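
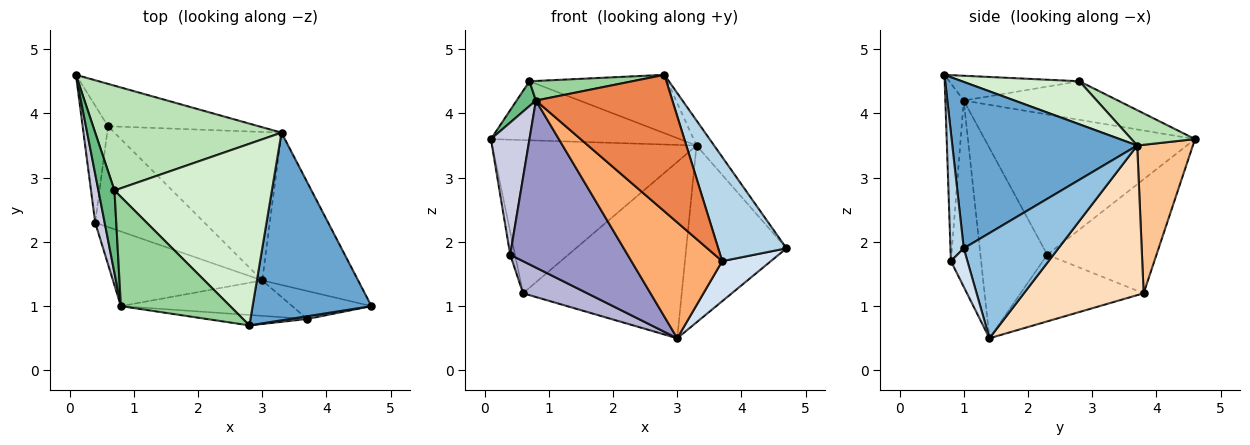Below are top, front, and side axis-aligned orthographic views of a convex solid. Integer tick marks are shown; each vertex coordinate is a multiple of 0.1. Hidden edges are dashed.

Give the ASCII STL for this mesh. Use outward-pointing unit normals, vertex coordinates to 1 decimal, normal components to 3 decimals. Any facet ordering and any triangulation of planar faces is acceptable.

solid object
 facet normal 0.811 0.077 0.580
  outer loop
   vertex 3.3 3.7 3.5
   vertex 2.8 0.7 4.6
   vertex 4.7 1.0 1.9
  endloop
 endfacet
 facet normal 0.582 0.616 -0.531
  outer loop
   vertex 3.3 3.7 3.5
   vertex 4.7 1.0 1.9
   vertex 3.0 1.4 0.5
  endloop
 endfacet
 facet normal 0.191 -0.981 0.025
  outer loop
   vertex 3.7 0.8 1.7
   vertex 4.7 1.0 1.9
   vertex 2.8 0.7 4.6
  endloop
 endfacet
 facet normal 0.268 -0.790 -0.551
  outer loop
   vertex 3.7 0.8 1.7
   vertex 3.0 1.4 0.5
   vertex 4.7 1.0 1.9
  endloop
 endfacet
 facet normal -0.133 -0.988 -0.075
  outer loop
   vertex 3.7 0.8 1.7
   vertex 2.8 0.7 4.6
   vertex 0.8 1.0 4.2
  endloop
 endfacet
 facet normal -0.303 -0.911 -0.279
  outer loop
   vertex 3.7 0.8 1.7
   vertex 0.8 1.0 4.2
   vertex 3.0 1.4 0.5
  endloop
 endfacet
 facet normal 0.254 0.932 -0.258
  outer loop
   vertex 0.6 3.8 1.2
   vertex 0.1 4.6 3.6
   vertex 3.3 3.7 3.5
  endloop
 endfacet
 facet normal 0.500 0.663 -0.558
  outer loop
   vertex 0.6 3.8 1.2
   vertex 3.3 3.7 3.5
   vertex 3.0 1.4 0.5
  endloop
 endfacet
 facet normal -0.917 -0.115 0.382
  outer loop
   vertex 0.7 2.8 4.5
   vertex 0.1 4.6 3.6
   vertex 0.8 1.0 4.2
  endloop
 endfacet
 facet normal -0.218 -0.172 0.961
  outer loop
   vertex 0.7 2.8 4.5
   vertex 0.8 1.0 4.2
   vertex 2.8 0.7 4.6
  endloop
 endfacet
 facet normal 0.163 0.484 0.860
  outer loop
   vertex 0.7 2.8 4.5
   vertex 3.3 3.7 3.5
   vertex 0.1 4.6 3.6
  endloop
 endfacet
 facet normal 0.252 0.296 0.921
  outer loop
   vertex 0.7 2.8 4.5
   vertex 2.8 0.7 4.6
   vertex 3.3 3.7 3.5
  endloop
 endfacet
 facet normal -0.461 -0.810 -0.362
  outer loop
   vertex 0.4 2.3 1.8
   vertex 3.0 1.4 0.5
   vertex 0.8 1.0 4.2
  endloop
 endfacet
 facet normal -0.503 -0.262 -0.824
  outer loop
   vertex 0.4 2.3 1.8
   vertex 0.6 3.8 1.2
   vertex 3.0 1.4 0.5
  endloop
 endfacet
 facet normal -0.981 -0.180 0.066
  outer loop
   vertex 0.4 2.3 1.8
   vertex 0.8 1.0 4.2
   vertex 0.1 4.6 3.6
  endloop
 endfacet
 facet normal -0.975 0.043 -0.217
  outer loop
   vertex 0.4 2.3 1.8
   vertex 0.1 4.6 3.6
   vertex 0.6 3.8 1.2
  endloop
 endfacet
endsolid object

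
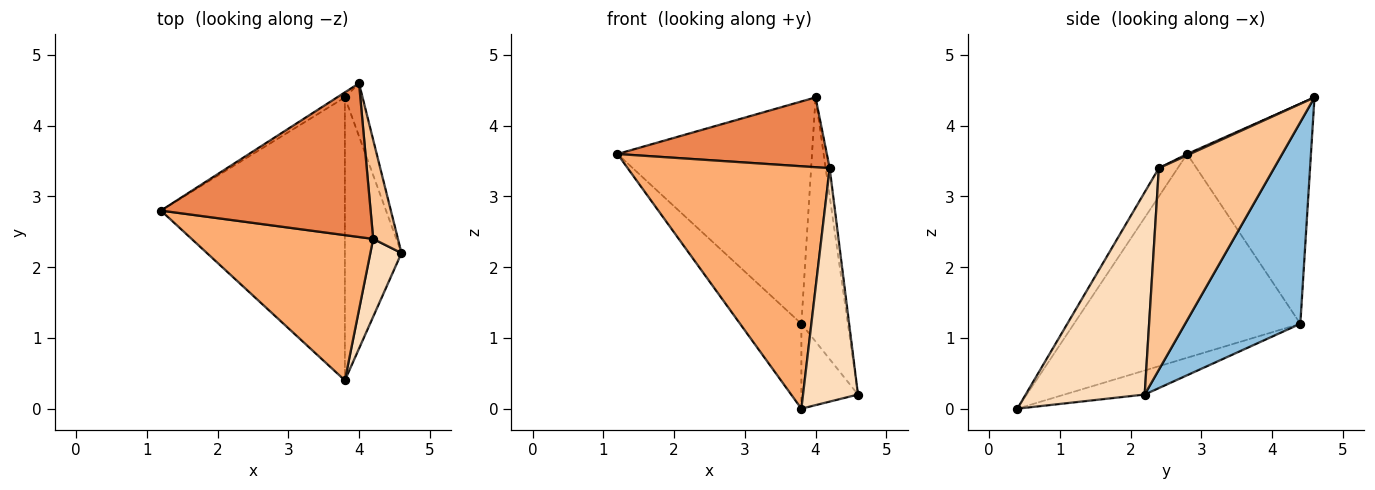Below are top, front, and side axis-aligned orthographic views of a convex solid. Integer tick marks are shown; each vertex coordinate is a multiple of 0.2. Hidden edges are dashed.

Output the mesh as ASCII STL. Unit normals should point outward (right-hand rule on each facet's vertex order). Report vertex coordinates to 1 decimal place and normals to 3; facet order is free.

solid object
 facet normal -0.537 0.844 -0.019
  outer loop
   vertex 3.8 4.4 1.2
   vertex 1.2 2.8 3.6
   vertex 4.0 4.6 4.4
  endloop
 endfacet
 facet normal 0.924 0.373 -0.081
  outer loop
   vertex 3.8 4.4 1.2
   vertex 4.0 4.6 4.4
   vertex 4.6 2.2 0.2
  endloop
 endfacet
 facet normal -0.728 0.197 -0.657
  outer loop
   vertex 3.8 4.4 1.2
   vertex 3.8 0.4 0.0
   vertex 1.2 2.8 3.6
  endloop
 endfacet
 facet normal -0.377 0.266 -0.887
  outer loop
   vertex 3.8 4.4 1.2
   vertex 4.6 2.2 0.2
   vertex 3.8 0.4 0.0
  endloop
 endfacet
 facet normal 0.006 -0.413 0.911
  outer loop
   vertex 4.2 2.4 3.4
   vertex 4.0 4.6 4.4
   vertex 1.2 2.8 3.6
  endloop
 endfacet
 facet normal -0.080 -0.855 0.512
  outer loop
   vertex 4.2 2.4 3.4
   vertex 1.2 2.8 3.6
   vertex 3.8 0.4 0.0
  endloop
 endfacet
 facet normal 0.992 0.035 0.122
  outer loop
   vertex 4.2 2.4 3.4
   vertex 4.6 2.2 0.2
   vertex 4.0 4.6 4.4
  endloop
 endfacet
 facet normal 0.899 -0.415 0.138
  outer loop
   vertex 4.2 2.4 3.4
   vertex 3.8 0.4 0.0
   vertex 4.6 2.2 0.2
  endloop
 endfacet
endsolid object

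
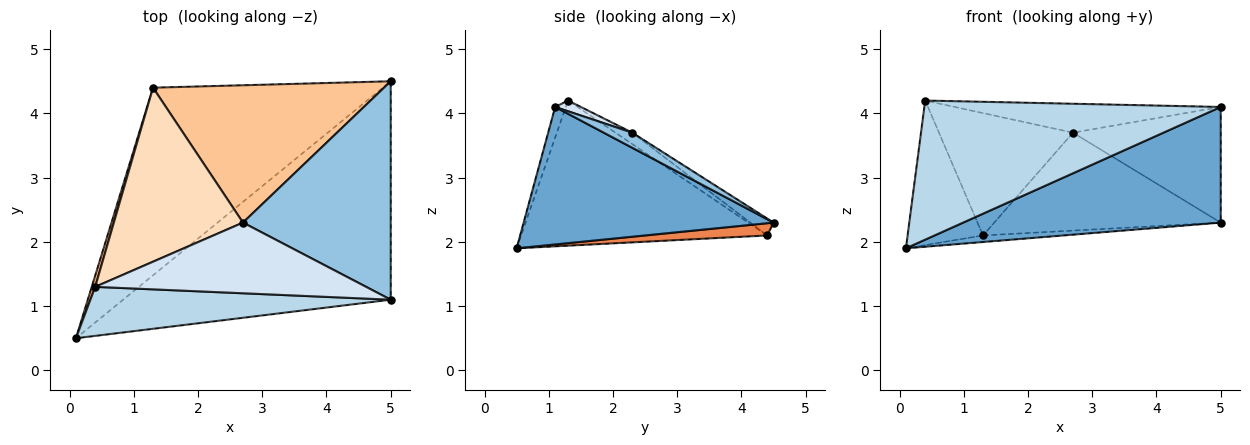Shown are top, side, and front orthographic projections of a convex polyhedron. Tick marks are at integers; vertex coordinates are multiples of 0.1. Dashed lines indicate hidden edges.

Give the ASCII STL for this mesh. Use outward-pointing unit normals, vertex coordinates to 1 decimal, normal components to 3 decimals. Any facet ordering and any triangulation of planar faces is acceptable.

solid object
 facet normal 0.413 -0.426 -0.805
  outer loop
   vertex 5.0 1.1 4.1
   vertex 0.1 0.5 1.9
   vertex 5.0 4.5 2.3
  endloop
 endfacet
 facet normal 0.090 0.466 0.880
  outer loop
   vertex 5.0 1.1 4.1
   vertex 5.0 4.5 2.3
   vertex 2.7 2.3 3.7
  endloop
 endfacet
 facet normal -0.034 -0.943 0.332
  outer loop
   vertex 5.0 1.1 4.1
   vertex 0.4 1.3 4.2
   vertex 0.1 0.5 1.9
  endloop
 endfacet
 facet normal 0.037 0.378 0.925
  outer loop
   vertex 5.0 1.1 4.1
   vertex 2.7 2.3 3.7
   vertex 0.4 1.3 4.2
  endloop
 endfacet
 facet normal 0.053 0.035 -0.998
  outer loop
   vertex 1.3 4.4 2.1
   vertex 5.0 4.5 2.3
   vertex 0.1 0.5 1.9
  endloop
 endfacet
 facet normal -0.956 0.293 0.023
  outer loop
   vertex 1.3 4.4 2.1
   vertex 0.1 0.5 1.9
   vertex 0.4 1.3 4.2
  endloop
 endfacet
 facet normal -0.060 0.580 0.813
  outer loop
   vertex 1.3 4.4 2.1
   vertex 2.7 2.3 3.7
   vertex 5.0 4.5 2.3
  endloop
 endfacet
 facet normal -0.072 0.574 0.816
  outer loop
   vertex 1.3 4.4 2.1
   vertex 0.4 1.3 4.2
   vertex 2.7 2.3 3.7
  endloop
 endfacet
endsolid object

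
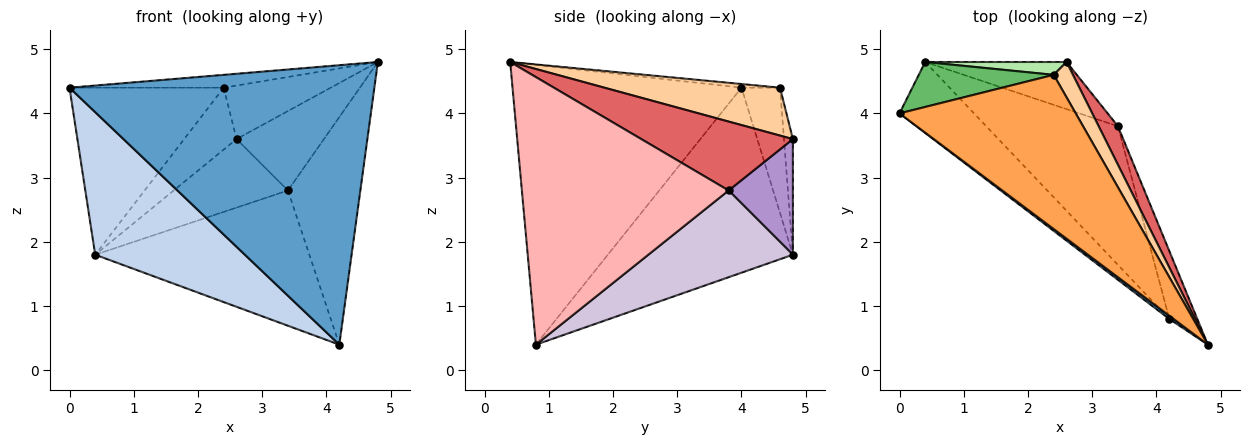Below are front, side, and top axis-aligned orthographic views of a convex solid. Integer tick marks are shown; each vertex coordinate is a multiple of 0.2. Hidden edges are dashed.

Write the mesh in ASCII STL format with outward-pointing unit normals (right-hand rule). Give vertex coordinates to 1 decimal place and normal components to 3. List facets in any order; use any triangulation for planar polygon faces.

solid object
 facet normal -0.600 -0.800 0.009
  outer loop
   vertex 4.2 0.8 0.4
   vertex 4.8 0.4 4.8
   vertex 0.0 4.0 4.4
  endloop
 endfacet
 facet normal -0.742 -0.600 -0.299
  outer loop
   vertex 0.4 4.8 1.8
   vertex 4.2 0.8 0.4
   vertex 0.0 4.0 4.4
  endloop
 endfacet
 facet normal -0.021 0.083 0.996
  outer loop
   vertex 2.4 4.6 4.4
   vertex 0.0 4.0 4.4
   vertex 4.8 0.4 4.8
  endloop
 endfacet
 facet normal 0.807 0.492 0.325
  outer loop
   vertex 2.4 4.6 4.4
   vertex 4.8 0.4 4.8
   vertex 2.6 4.8 3.6
  endloop
 endfacet
 facet normal -0.235 0.939 0.253
  outer loop
   vertex 2.4 4.6 4.4
   vertex 0.4 4.8 1.8
   vertex 0.0 4.0 4.4
  endloop
 endfacet
 facet normal -0.164 0.966 0.200
  outer loop
   vertex 2.4 4.6 4.4
   vertex 2.6 4.8 3.6
   vertex 0.4 4.8 1.8
  endloop
 endfacet
 facet normal 0.842 0.485 0.235
  outer loop
   vertex 3.4 3.8 2.8
   vertex 2.6 4.8 3.6
   vertex 4.8 0.4 4.8
  endloop
 endfacet
 facet normal 0.939 0.329 -0.098
  outer loop
   vertex 3.4 3.8 2.8
   vertex 4.8 0.4 4.8
   vertex 4.2 0.8 0.4
  endloop
 endfacet
 facet normal 0.421 0.748 -0.514
  outer loop
   vertex 3.4 3.8 2.8
   vertex 0.4 4.8 1.8
   vertex 2.6 4.8 3.6
  endloop
 endfacet
 facet normal 0.426 0.632 -0.647
  outer loop
   vertex 3.4 3.8 2.8
   vertex 4.2 0.8 0.4
   vertex 0.4 4.8 1.8
  endloop
 endfacet
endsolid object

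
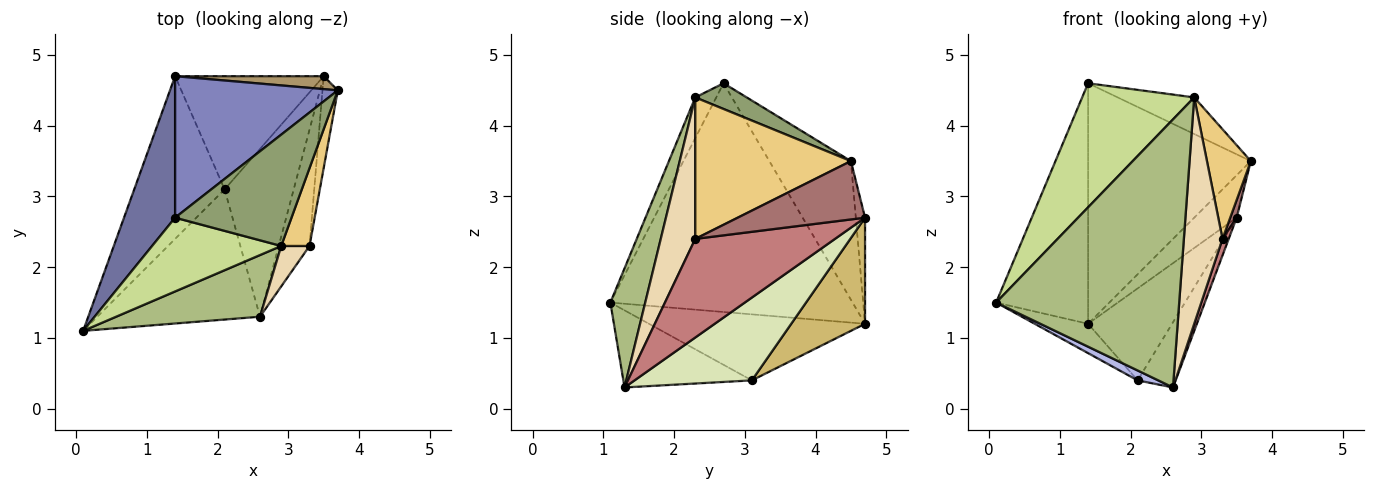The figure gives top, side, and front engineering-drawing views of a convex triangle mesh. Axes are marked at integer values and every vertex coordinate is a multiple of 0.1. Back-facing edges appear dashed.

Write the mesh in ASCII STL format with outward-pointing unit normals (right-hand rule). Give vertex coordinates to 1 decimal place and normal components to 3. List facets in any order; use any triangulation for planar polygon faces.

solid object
 facet normal -0.915 0.347 0.204
  outer loop
   vertex 1.4 2.7 4.6
   vertex 1.4 4.7 1.2
   vertex 0.1 1.1 1.5
  endloop
 endfacet
 facet normal -0.397 0.791 0.465
  outer loop
   vertex 1.4 2.7 4.6
   vertex 3.7 4.5 3.5
   vertex 1.4 4.7 1.2
  endloop
 endfacet
 facet normal -0.584 0.144 -0.799
  outer loop
   vertex 2.1 3.1 0.4
   vertex 0.1 1.1 1.5
   vertex 1.4 4.7 1.2
  endloop
 endfacet
 facet normal -0.427 -0.069 -0.902
  outer loop
   vertex 2.1 3.1 0.4
   vertex 2.6 1.3 0.3
   vertex 0.1 1.1 1.5
  endloop
 endfacet
 facet normal 0.205 0.306 0.930
  outer loop
   vertex 2.9 2.3 4.4
   vertex 3.7 4.5 3.5
   vertex 1.4 2.7 4.6
  endloop
 endfacet
 facet normal 0.182 -0.958 0.220
  outer loop
   vertex 2.9 2.3 4.4
   vertex 0.1 1.1 1.5
   vertex 2.6 1.3 0.3
  endloop
 endfacet
 facet normal -0.159 -0.849 0.505
  outer loop
   vertex 2.9 2.3 4.4
   vertex 1.4 2.7 4.6
   vertex 0.1 1.1 1.5
  endloop
 endfacet
 facet normal 0.745 0.242 -0.622
  outer loop
   vertex 3.5 4.7 2.7
   vertex 2.6 1.3 0.3
   vertex 2.1 3.1 0.4
  endloop
 endfacet
 facet normal -0.204 0.937 0.285
  outer loop
   vertex 3.5 4.7 2.7
   vertex 1.4 4.7 1.2
   vertex 3.7 4.5 3.5
  endloop
 endfacet
 facet normal 0.485 0.552 -0.679
  outer loop
   vertex 3.5 4.7 2.7
   vertex 2.1 3.1 0.4
   vertex 1.4 4.7 1.2
  endloop
 endfacet
 facet normal 0.945 -0.266 0.189
  outer loop
   vertex 3.3 2.3 2.4
   vertex 3.7 4.5 3.5
   vertex 2.9 2.3 4.4
  endloop
 endfacet
 facet normal 0.660 -0.739 0.132
  outer loop
   vertex 3.3 2.3 2.4
   vertex 2.9 2.3 4.4
   vertex 2.6 1.3 0.3
  endloop
 endfacet
 facet normal 0.966 -0.049 -0.254
  outer loop
   vertex 3.3 2.3 2.4
   vertex 3.5 4.7 2.7
   vertex 3.7 4.5 3.5
  endloop
 endfacet
 facet normal 0.954 -0.042 -0.298
  outer loop
   vertex 3.3 2.3 2.4
   vertex 2.6 1.3 0.3
   vertex 3.5 4.7 2.7
  endloop
 endfacet
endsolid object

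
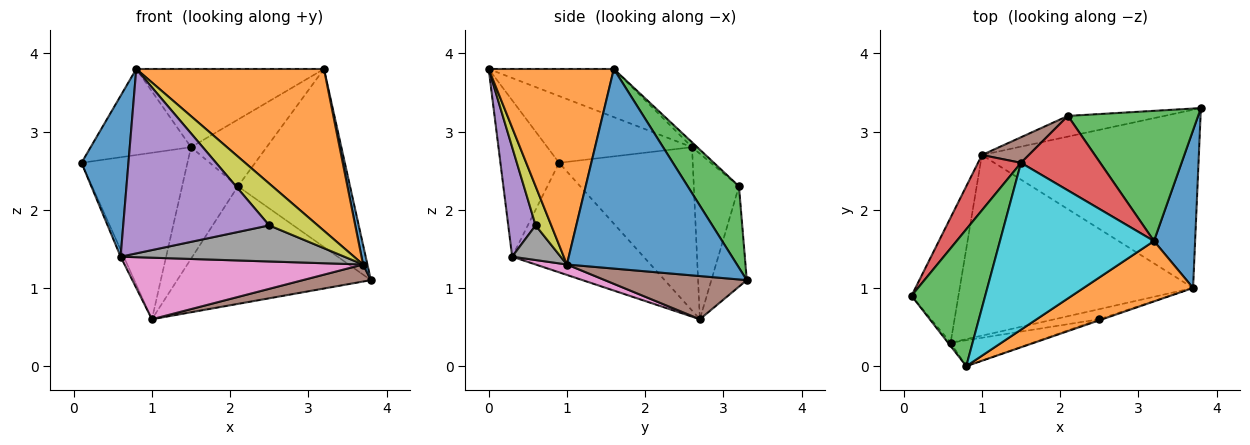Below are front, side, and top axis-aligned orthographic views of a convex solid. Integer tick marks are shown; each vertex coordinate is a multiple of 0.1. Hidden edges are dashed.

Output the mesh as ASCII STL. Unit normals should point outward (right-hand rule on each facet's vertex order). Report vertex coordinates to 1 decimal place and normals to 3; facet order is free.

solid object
 facet normal -0.781 -0.625 -0.013
  outer loop
   vertex 0.6 0.3 1.4
   vertex 0.8 0.0 3.8
   vertex 0.1 0.9 2.6
  endloop
 endfacet
 facet normal -0.919 0.022 -0.394
  outer loop
   vertex 0.6 0.3 1.4
   vertex 0.1 0.9 2.6
   vertex 1.0 2.7 0.6
  endloop
 endfacet
 facet normal -0.609 0.422 0.672
  outer loop
   vertex 1.5 2.6 2.8
   vertex 0.1 0.9 2.6
   vertex 0.8 0.0 3.8
  endloop
 endfacet
 facet normal -0.768 0.608 0.202
  outer loop
   vertex 1.5 2.6 2.8
   vertex 1.0 2.7 0.6
   vertex 0.1 0.9 2.6
  endloop
 endfacet
 facet normal 0.183 -0.974 -0.137
  outer loop
   vertex 2.5 0.6 1.8
   vertex 0.8 0.0 3.8
   vertex 0.6 0.3 1.4
  endloop
 endfacet
 facet normal 0.194 -0.093 -0.976
  outer loop
   vertex 3.7 1.0 1.3
   vertex 1.0 2.7 0.6
   vertex 3.8 3.3 1.1
  endloop
 endfacet
 facet normal 0.042 -0.322 -0.946
  outer loop
   vertex 3.7 1.0 1.3
   vertex 0.6 0.3 1.4
   vertex 1.0 2.7 0.6
  endloop
 endfacet
 facet normal 0.204 -0.943 -0.264
  outer loop
   vertex 3.7 1.0 1.3
   vertex 2.5 0.6 1.8
   vertex 0.6 0.3 1.4
  endloop
 endfacet
 facet normal 0.307 -0.951 -0.025
  outer loop
   vertex 3.7 1.0 1.3
   vertex 0.8 0.0 3.8
   vertex 2.5 0.6 1.8
  endloop
 endfacet
 facet normal -0.272 0.408 0.871
  outer loop
   vertex 3.2 1.6 3.8
   vertex 1.5 2.6 2.8
   vertex 0.8 0.0 3.8
  endloop
 endfacet
 facet normal 0.979 -0.025 0.202
  outer loop
   vertex 3.2 1.6 3.8
   vertex 3.7 1.0 1.3
   vertex 3.8 3.3 1.1
  endloop
 endfacet
 facet normal 0.530 -0.795 0.297
  outer loop
   vertex 3.2 1.6 3.8
   vertex 0.8 0.0 3.8
   vertex 3.7 1.0 1.3
  endloop
 endfacet
 facet normal 0.346 0.757 0.554
  outer loop
   vertex 2.1 3.2 2.3
   vertex 3.2 1.6 3.8
   vertex 3.8 3.3 1.1
  endloop
 endfacet
 facet normal -0.046 0.666 0.744
  outer loop
   vertex 2.1 3.2 2.3
   vertex 1.5 2.6 2.8
   vertex 3.2 1.6 3.8
  endloop
 endfacet
 facet normal -0.177 0.969 -0.170
  outer loop
   vertex 2.1 3.2 2.3
   vertex 3.8 3.3 1.1
   vertex 1.0 2.7 0.6
  endloop
 endfacet
 facet normal -0.619 0.765 0.176
  outer loop
   vertex 2.1 3.2 2.3
   vertex 1.0 2.7 0.6
   vertex 1.5 2.6 2.8
  endloop
 endfacet
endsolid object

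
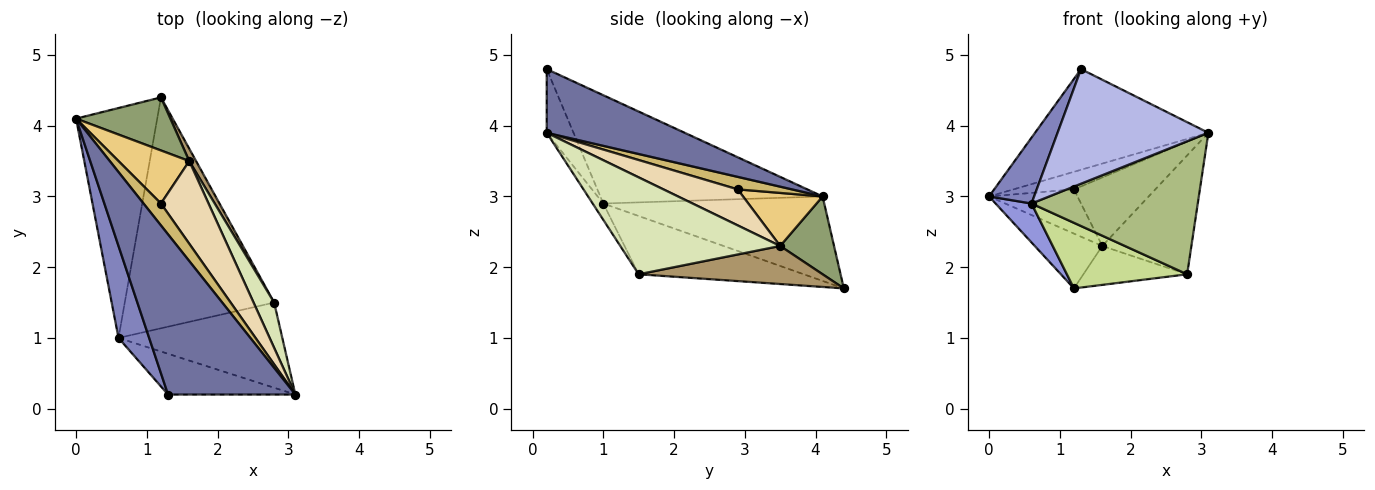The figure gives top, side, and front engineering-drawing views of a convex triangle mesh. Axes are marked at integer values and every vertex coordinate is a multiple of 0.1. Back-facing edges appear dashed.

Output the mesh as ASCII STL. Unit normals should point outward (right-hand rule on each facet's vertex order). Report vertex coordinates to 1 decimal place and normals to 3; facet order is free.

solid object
 facet normal 0.390 0.490 0.780
  outer loop
   vertex 1.3 0.2 4.8
   vertex 3.1 0.2 3.9
   vertex 0.0 4.1 3.0
  endloop
 endfacet
 facet normal -0.944 -0.191 0.267
  outer loop
   vertex 0.6 1.0 2.9
   vertex 1.3 0.2 4.8
   vertex 0.0 4.1 3.0
  endloop
 endfacet
 facet normal -0.716 -0.116 -0.688
  outer loop
   vertex 0.6 1.0 2.9
   vertex 0.0 4.1 3.0
   vertex 1.2 4.4 1.7
  endloop
 endfacet
 facet normal -0.165 -0.929 -0.330
  outer loop
   vertex 0.6 1.0 2.9
   vertex 3.1 0.2 3.9
   vertex 1.3 0.2 4.8
  endloop
 endfacet
 facet normal 0.498 0.623 0.603
  outer loop
   vertex 1.6 3.5 2.3
   vertex 1.2 4.4 1.7
   vertex 0.0 4.1 3.0
  endloop
 endfacet
 facet normal -0.054 -0.841 -0.539
  outer loop
   vertex 2.8 1.5 1.9
   vertex 3.1 0.2 3.9
   vertex 0.6 1.0 2.9
  endloop
 endfacet
 facet normal -0.351 -0.256 -0.901
  outer loop
   vertex 2.8 1.5 1.9
   vertex 0.6 1.0 2.9
   vertex 1.2 4.4 1.7
  endloop
 endfacet
 facet normal 0.859 0.479 0.182
  outer loop
   vertex 2.8 1.5 1.9
   vertex 1.6 3.5 2.3
   vertex 3.1 0.2 3.9
  endloop
 endfacet
 facet normal 0.861 0.485 0.154
  outer loop
   vertex 2.8 1.5 1.9
   vertex 1.2 4.4 1.7
   vertex 1.6 3.5 2.3
  endloop
 endfacet
 facet normal 0.489 0.546 0.680
  outer loop
   vertex 1.2 2.9 3.1
   vertex 0.0 4.1 3.0
   vertex 3.1 0.2 3.9
  endloop
 endfacet
 facet normal 0.499 0.555 0.666
  outer loop
   vertex 1.2 2.9 3.1
   vertex 1.6 3.5 2.3
   vertex 0.0 4.1 3.0
  endloop
 endfacet
 facet normal 0.503 0.551 0.665
  outer loop
   vertex 1.2 2.9 3.1
   vertex 3.1 0.2 3.9
   vertex 1.6 3.5 2.3
  endloop
 endfacet
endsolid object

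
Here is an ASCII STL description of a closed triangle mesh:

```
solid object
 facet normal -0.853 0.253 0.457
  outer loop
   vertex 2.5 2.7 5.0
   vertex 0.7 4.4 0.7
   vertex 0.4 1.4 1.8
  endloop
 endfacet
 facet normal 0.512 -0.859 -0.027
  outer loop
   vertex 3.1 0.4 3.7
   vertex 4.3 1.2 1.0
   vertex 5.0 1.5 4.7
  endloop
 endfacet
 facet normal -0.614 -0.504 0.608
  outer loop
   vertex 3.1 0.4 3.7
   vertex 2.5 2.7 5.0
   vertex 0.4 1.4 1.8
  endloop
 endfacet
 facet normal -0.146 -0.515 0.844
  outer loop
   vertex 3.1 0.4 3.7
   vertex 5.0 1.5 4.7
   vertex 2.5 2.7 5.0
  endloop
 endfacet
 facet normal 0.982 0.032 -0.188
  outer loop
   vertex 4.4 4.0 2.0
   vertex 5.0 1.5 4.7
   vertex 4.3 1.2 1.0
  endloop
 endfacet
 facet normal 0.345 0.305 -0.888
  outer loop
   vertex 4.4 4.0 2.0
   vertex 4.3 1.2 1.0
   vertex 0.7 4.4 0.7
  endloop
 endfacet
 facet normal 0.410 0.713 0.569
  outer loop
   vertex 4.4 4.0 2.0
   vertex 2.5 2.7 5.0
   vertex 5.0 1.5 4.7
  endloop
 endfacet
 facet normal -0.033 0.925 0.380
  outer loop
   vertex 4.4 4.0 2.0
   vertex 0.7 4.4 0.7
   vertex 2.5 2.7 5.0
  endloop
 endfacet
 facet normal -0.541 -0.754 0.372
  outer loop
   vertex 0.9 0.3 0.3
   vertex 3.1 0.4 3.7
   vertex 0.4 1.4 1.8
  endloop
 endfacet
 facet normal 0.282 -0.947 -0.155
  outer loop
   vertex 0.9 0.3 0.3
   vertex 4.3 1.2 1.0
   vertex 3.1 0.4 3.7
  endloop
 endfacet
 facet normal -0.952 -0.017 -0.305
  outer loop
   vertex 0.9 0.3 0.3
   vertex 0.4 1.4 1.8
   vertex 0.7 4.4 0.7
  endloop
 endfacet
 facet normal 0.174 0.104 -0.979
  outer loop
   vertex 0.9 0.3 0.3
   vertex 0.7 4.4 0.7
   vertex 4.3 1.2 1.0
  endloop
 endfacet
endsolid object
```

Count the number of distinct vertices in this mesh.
8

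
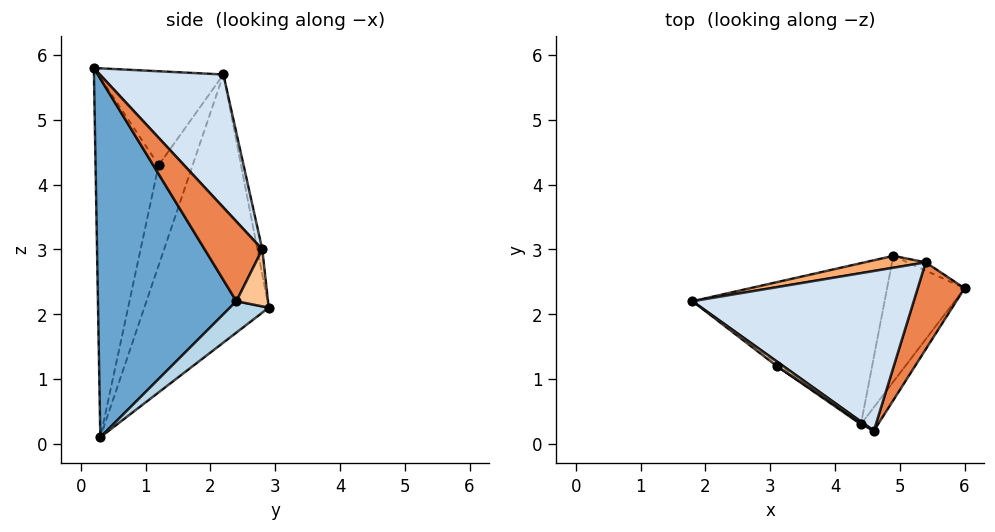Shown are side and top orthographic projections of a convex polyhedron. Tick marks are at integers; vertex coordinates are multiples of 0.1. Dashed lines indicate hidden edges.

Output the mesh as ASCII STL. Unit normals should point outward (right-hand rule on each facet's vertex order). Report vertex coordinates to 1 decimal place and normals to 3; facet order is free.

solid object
 facet normal 0.813 -0.581 -0.039
  outer loop
   vertex 4.4 0.3 0.1
   vertex 6.0 2.4 2.2
   vertex 4.6 0.2 5.8
  endloop
 endfacet
 facet normal -0.696 0.517 -0.498
  outer loop
   vertex 4.9 2.9 2.1
   vertex 4.4 0.3 0.1
   vertex 1.8 2.2 5.7
  endloop
 endfacet
 facet normal 0.316 0.539 -0.780
  outer loop
   vertex 4.9 2.9 2.1
   vertex 6.0 2.4 2.2
   vertex 4.4 0.3 0.1
  endloop
 endfacet
 facet normal 0.409 0.607 0.681
  outer loop
   vertex 5.4 2.8 3.0
   vertex 1.8 2.2 5.7
   vertex 4.6 0.2 5.8
  endloop
 endfacet
 facet normal 0.830 0.270 0.488
  outer loop
   vertex 5.4 2.8 3.0
   vertex 4.6 0.2 5.8
   vertex 6.0 2.4 2.2
  endloop
 endfacet
 facet normal -0.058 0.988 0.142
  outer loop
   vertex 5.4 2.8 3.0
   vertex 4.9 2.9 2.1
   vertex 1.8 2.2 5.7
  endloop
 endfacet
 facet normal 0.420 0.898 -0.134
  outer loop
   vertex 5.4 2.8 3.0
   vertex 6.0 2.4 2.2
   vertex 4.9 2.9 2.1
  endloop
 endfacet
 facet normal -0.582 -0.812 0.040
  outer loop
   vertex 3.1 1.2 4.3
   vertex 4.6 0.2 5.8
   vertex 1.8 2.2 5.7
  endloop
 endfacet
 facet normal -0.628 -0.778 -0.028
  outer loop
   vertex 3.1 1.2 4.3
   vertex 1.8 2.2 5.7
   vertex 4.4 0.3 0.1
  endloop
 endfacet
 facet normal -0.558 -0.830 0.005
  outer loop
   vertex 3.1 1.2 4.3
   vertex 4.4 0.3 0.1
   vertex 4.6 0.2 5.8
  endloop
 endfacet
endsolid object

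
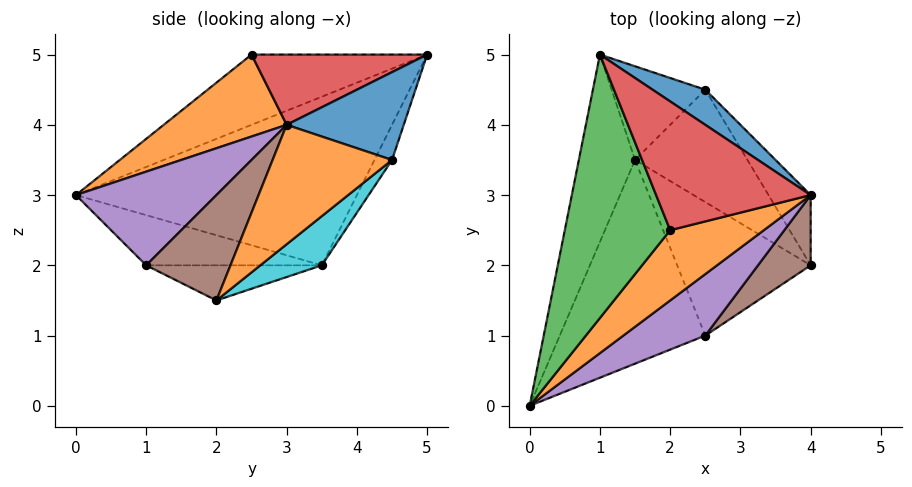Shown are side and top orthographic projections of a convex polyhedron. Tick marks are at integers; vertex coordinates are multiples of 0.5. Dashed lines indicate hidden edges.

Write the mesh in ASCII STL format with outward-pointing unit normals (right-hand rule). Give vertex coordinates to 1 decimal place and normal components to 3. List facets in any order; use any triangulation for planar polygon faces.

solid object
 facet normal -0.905 0.302 -0.302
  outer loop
   vertex 1.5 3.5 2.0
   vertex 0.0 0.0 3.0
   vertex 1.0 5.0 5.0
  endloop
 endfacet
 facet normal 0.437 -0.749 0.499
  outer loop
   vertex 2.0 2.5 5.0
   vertex 0.0 0.0 3.0
   vertex 4.0 3.0 4.0
  endloop
 endfacet
 facet normal -0.542 -0.217 0.812
  outer loop
   vertex 2.0 2.5 5.0
   vertex 1.0 5.0 5.0
   vertex 0.0 0.0 3.0
  endloop
 endfacet
 facet normal 0.408 0.163 0.898
  outer loop
   vertex 2.0 2.5 5.0
   vertex 4.0 3.0 4.0
   vertex 1.0 5.0 5.0
  endloop
 endfacet
 facet normal 0.476 -0.774 0.417
  outer loop
   vertex 2.5 1.0 2.0
   vertex 4.0 3.0 4.0
   vertex 0.0 0.0 3.0
  endloop
 endfacet
 facet normal 0.596 -0.745 0.298
  outer loop
   vertex 2.5 1.0 2.0
   vertex 4.0 2.0 1.5
   vertex 4.0 3.0 4.0
  endloop
 endfacet
 facet normal -0.323 -0.129 -0.937
  outer loop
   vertex 2.5 1.0 2.0
   vertex 0.0 0.0 3.0
   vertex 1.5 3.5 2.0
  endloop
 endfacet
 facet normal -0.253 -0.101 -0.962
  outer loop
   vertex 2.5 1.0 2.0
   vertex 1.5 3.5 2.0
   vertex 4.0 2.0 1.5
  endloop
 endfacet
 facet normal -0.174 0.869 -0.463
  outer loop
   vertex 2.5 4.5 3.5
   vertex 1.5 3.5 2.0
   vertex 1.0 5.0 5.0
  endloop
 endfacet
 facet normal 0.287 0.698 -0.656
  outer loop
   vertex 2.5 4.5 3.5
   vertex 4.0 2.0 1.5
   vertex 1.5 3.5 2.0
  endloop
 endfacet
 facet normal 0.598 0.717 0.359
  outer loop
   vertex 2.5 4.5 3.5
   vertex 1.0 5.0 5.0
   vertex 4.0 3.0 4.0
  endloop
 endfacet
 facet normal 0.725 0.640 -0.256
  outer loop
   vertex 2.5 4.5 3.5
   vertex 4.0 3.0 4.0
   vertex 4.0 2.0 1.5
  endloop
 endfacet
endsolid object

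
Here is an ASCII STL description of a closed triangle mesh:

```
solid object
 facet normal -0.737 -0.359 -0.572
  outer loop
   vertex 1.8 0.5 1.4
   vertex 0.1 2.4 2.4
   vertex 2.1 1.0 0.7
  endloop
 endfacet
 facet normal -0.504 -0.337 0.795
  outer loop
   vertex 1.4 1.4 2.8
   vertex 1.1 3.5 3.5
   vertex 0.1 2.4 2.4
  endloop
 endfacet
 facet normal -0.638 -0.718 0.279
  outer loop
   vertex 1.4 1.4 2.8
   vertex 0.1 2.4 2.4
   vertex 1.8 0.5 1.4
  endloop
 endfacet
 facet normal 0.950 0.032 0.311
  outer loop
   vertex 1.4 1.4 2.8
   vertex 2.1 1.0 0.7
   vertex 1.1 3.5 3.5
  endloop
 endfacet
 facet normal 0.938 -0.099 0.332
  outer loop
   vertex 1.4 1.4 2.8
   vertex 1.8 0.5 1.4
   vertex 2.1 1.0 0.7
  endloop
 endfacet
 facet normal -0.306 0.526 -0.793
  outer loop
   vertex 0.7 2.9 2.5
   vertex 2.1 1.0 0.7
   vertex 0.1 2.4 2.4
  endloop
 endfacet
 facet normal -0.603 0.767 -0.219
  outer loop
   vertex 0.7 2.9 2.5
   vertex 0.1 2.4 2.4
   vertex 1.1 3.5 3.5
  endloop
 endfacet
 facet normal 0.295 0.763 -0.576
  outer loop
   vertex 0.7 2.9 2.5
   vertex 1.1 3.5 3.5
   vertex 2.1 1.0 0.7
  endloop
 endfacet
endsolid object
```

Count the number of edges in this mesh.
12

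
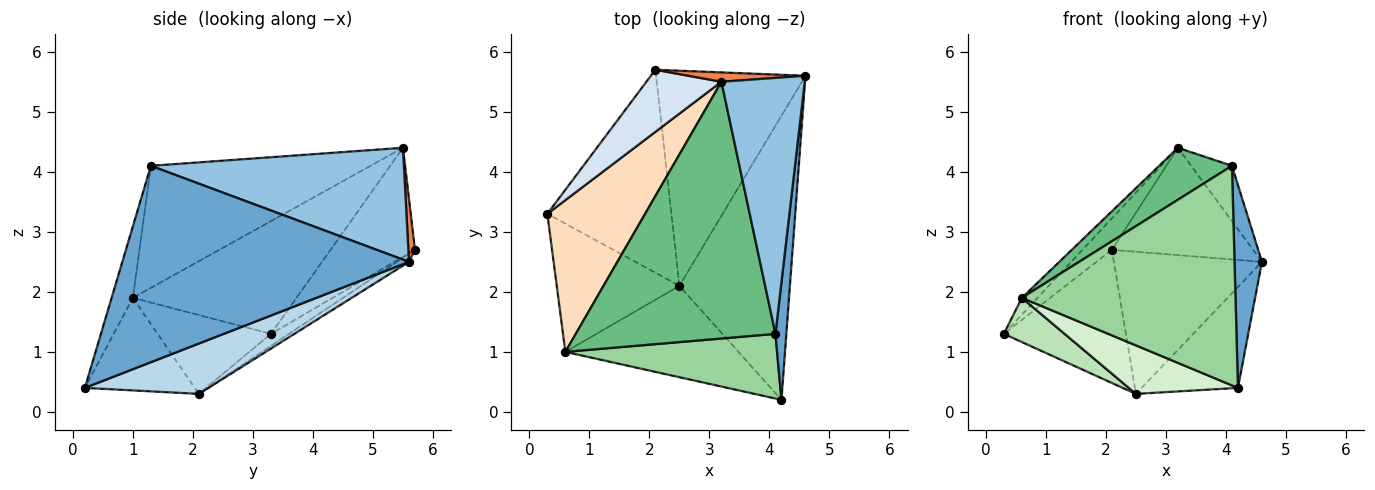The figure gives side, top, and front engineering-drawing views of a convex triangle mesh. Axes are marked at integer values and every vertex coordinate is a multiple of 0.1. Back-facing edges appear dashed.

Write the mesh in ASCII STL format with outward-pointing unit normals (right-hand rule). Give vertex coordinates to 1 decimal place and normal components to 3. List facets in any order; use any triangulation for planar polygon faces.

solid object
 facet normal 0.994 -0.095 0.055
  outer loop
   vertex 4.1 1.3 4.1
   vertex 4.2 0.2 0.4
   vertex 4.6 5.6 2.5
  endloop
 endfacet
 facet normal 0.795 0.128 0.593
  outer loop
   vertex 4.1 1.3 4.1
   vertex 4.6 5.6 2.5
   vertex 3.2 5.5 4.4
  endloop
 endfacet
 facet normal 0.395 0.307 -0.866
  outer loop
   vertex 2.5 2.1 0.3
   vertex 4.6 5.6 2.5
   vertex 4.2 0.2 0.4
  endloop
 endfacet
 facet normal -0.792 0.276 0.545
  outer loop
   vertex 2.1 5.7 2.7
   vertex 0.3 3.3 1.3
   vertex 3.2 5.5 4.4
  endloop
 endfacet
 facet normal 0.047 0.995 0.087
  outer loop
   vertex 2.1 5.7 2.7
   vertex 3.2 5.5 4.4
   vertex 4.6 5.6 2.5
  endloop
 endfacet
 facet normal -0.081 0.547 -0.833
  outer loop
   vertex 2.1 5.7 2.7
   vertex 2.5 2.1 0.3
   vertex 0.3 3.3 1.3
  endloop
 endfacet
 facet normal -0.045 0.551 -0.834
  outer loop
   vertex 2.1 5.7 2.7
   vertex 4.6 5.6 2.5
   vertex 2.5 2.1 0.3
  endloop
 endfacet
 facet normal -0.753 0.072 0.654
  outer loop
   vertex 0.6 1.0 1.9
   vertex 3.2 5.5 4.4
   vertex 0.3 3.3 1.3
  endloop
 endfacet
 facet normal -0.514 -0.170 0.841
  outer loop
   vertex 0.6 1.0 1.9
   vertex 4.1 1.3 4.1
   vertex 3.2 5.5 4.4
  endloop
 endfacet
 facet normal -0.095 -0.955 0.281
  outer loop
   vertex 0.6 1.0 1.9
   vertex 4.2 0.2 0.4
   vertex 4.1 1.3 4.1
  endloop
 endfacet
 facet normal -0.519 -0.279 -0.808
  outer loop
   vertex 0.6 1.0 1.9
   vertex 0.3 3.3 1.3
   vertex 2.5 2.1 0.3
  endloop
 endfacet
 facet normal -0.427 -0.424 -0.799
  outer loop
   vertex 0.6 1.0 1.9
   vertex 2.5 2.1 0.3
   vertex 4.2 0.2 0.4
  endloop
 endfacet
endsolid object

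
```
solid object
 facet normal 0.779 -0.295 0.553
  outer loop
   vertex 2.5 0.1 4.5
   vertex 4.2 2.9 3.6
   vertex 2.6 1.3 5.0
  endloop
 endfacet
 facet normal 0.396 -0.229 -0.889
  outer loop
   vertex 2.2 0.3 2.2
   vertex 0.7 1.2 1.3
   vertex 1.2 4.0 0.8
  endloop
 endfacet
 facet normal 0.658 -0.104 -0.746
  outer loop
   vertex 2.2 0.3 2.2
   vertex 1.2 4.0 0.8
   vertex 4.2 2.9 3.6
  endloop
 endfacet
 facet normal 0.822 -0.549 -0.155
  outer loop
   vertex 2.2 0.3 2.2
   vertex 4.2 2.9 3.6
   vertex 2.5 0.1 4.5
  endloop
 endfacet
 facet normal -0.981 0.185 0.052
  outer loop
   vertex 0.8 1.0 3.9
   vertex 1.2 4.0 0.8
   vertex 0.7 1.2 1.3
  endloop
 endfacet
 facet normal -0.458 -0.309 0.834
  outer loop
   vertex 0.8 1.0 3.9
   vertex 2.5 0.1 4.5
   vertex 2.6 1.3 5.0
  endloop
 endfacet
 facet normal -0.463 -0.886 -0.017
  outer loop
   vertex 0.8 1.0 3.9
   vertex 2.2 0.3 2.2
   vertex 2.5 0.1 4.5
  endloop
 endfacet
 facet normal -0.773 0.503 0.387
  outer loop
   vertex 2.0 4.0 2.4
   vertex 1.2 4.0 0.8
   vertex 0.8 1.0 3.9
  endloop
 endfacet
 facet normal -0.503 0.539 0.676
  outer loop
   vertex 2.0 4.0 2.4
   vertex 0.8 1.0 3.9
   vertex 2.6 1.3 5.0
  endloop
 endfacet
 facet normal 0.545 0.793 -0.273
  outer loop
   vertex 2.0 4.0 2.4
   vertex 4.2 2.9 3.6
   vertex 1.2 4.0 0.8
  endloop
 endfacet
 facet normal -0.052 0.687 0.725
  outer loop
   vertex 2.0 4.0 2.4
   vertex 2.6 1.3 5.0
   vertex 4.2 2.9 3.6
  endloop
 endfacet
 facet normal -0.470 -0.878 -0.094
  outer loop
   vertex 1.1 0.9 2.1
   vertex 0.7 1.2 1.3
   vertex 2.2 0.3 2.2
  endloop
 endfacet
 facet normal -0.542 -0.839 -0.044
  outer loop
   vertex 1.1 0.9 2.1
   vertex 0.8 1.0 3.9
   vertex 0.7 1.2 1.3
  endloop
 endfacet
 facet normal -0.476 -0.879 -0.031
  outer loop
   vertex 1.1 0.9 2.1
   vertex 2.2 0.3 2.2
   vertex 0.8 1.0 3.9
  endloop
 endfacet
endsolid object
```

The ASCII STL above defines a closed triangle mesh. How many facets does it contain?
14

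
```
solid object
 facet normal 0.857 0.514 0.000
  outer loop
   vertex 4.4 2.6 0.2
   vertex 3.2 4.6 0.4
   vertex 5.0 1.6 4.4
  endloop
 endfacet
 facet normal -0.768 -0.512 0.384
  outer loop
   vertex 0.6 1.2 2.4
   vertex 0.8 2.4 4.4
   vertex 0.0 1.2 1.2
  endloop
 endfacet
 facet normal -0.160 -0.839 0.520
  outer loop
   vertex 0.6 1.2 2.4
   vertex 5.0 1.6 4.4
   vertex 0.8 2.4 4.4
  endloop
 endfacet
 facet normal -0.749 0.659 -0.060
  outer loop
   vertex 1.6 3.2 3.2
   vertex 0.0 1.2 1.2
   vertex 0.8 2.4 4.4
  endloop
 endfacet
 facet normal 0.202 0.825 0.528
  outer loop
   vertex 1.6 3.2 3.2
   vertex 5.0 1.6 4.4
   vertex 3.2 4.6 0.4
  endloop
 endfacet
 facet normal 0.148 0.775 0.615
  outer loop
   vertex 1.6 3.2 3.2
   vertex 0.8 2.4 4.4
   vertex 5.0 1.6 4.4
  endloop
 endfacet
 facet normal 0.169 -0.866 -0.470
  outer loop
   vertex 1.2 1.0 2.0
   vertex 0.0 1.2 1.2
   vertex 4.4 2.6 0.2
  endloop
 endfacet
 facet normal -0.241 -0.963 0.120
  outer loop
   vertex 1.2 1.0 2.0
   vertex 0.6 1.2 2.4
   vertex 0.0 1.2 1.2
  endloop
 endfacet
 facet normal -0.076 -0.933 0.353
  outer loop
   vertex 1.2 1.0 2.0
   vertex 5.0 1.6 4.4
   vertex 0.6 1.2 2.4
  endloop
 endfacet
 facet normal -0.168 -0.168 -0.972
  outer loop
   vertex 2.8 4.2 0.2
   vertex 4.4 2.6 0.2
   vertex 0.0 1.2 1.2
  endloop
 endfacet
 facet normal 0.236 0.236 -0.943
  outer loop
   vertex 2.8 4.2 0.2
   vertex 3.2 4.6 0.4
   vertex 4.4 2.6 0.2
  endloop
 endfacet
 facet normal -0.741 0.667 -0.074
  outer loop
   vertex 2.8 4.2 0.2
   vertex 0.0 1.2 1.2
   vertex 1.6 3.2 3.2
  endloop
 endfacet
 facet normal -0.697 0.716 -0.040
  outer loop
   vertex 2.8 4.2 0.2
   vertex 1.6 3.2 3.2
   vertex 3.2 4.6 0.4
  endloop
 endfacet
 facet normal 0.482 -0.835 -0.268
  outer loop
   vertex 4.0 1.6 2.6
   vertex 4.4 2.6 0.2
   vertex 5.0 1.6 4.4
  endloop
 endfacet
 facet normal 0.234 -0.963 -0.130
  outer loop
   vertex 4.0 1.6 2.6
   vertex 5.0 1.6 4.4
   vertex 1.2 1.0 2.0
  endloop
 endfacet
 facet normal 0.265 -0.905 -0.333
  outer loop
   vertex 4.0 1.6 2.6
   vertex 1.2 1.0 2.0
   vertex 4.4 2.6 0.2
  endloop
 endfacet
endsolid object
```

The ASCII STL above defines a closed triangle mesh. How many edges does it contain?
24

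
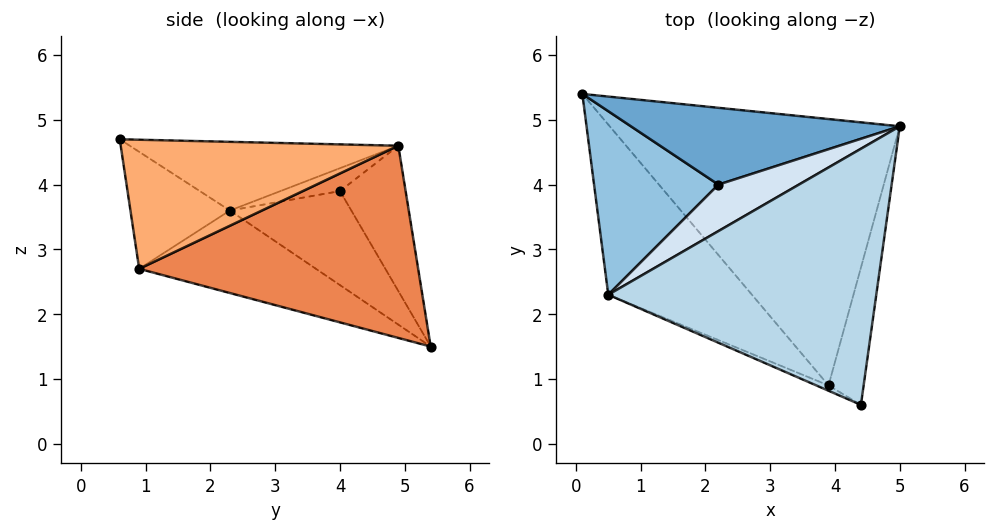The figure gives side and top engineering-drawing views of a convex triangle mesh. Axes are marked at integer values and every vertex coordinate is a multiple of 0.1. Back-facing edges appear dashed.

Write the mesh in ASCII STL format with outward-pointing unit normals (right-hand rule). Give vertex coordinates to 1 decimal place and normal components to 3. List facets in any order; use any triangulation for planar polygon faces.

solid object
 facet normal -0.372 0.622 0.689
  outer loop
   vertex 2.2 4.0 3.9
   vertex 5.0 4.9 4.6
   vertex 0.1 5.4 1.5
  endloop
 endfacet
 facet normal -0.547 0.420 0.724
  outer loop
   vertex 0.5 2.3 3.6
   vertex 2.2 4.0 3.9
   vertex 0.1 5.4 1.5
  endloop
 endfacet
 facet normal -0.248 0.057 0.967
  outer loop
   vertex 0.5 2.3 3.6
   vertex 4.4 0.6 4.7
   vertex 5.0 4.9 4.6
  endloop
 endfacet
 facet normal -0.272 0.104 0.957
  outer loop
   vertex 0.5 2.3 3.6
   vertex 5.0 4.9 4.6
   vertex 2.2 4.0 3.9
  endloop
 endfacet
 facet normal 0.537 0.237 -0.810
  outer loop
   vertex 3.9 0.9 2.7
   vertex 0.1 5.4 1.5
   vertex 5.0 4.9 4.6
  endloop
 endfacet
 facet normal 0.956 -0.139 -0.260
  outer loop
   vertex 3.9 0.9 2.7
   vertex 5.0 4.9 4.6
   vertex 4.4 0.6 4.7
  endloop
 endfacet
 facet normal -0.417 -0.546 -0.727
  outer loop
   vertex 3.9 0.9 2.7
   vertex 0.5 2.3 3.6
   vertex 0.1 5.4 1.5
  endloop
 endfacet
 facet normal -0.390 -0.920 -0.041
  outer loop
   vertex 3.9 0.9 2.7
   vertex 4.4 0.6 4.7
   vertex 0.5 2.3 3.6
  endloop
 endfacet
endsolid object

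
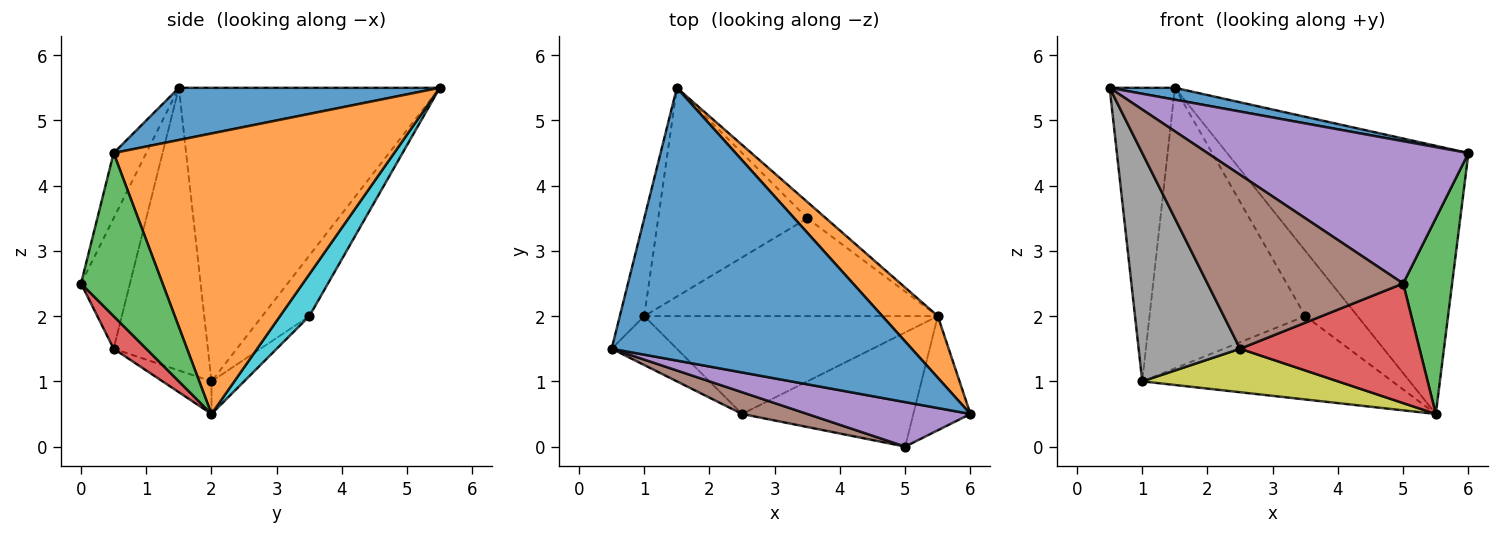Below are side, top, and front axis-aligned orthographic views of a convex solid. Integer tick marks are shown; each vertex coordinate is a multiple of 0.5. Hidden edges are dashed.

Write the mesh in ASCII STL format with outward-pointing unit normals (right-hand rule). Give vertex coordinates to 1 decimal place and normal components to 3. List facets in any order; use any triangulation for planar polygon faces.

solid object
 facet normal 0.171 -0.043 0.984
  outer loop
   vertex 1.5 5.5 5.5
   vertex 0.5 1.5 5.5
   vertex 6.0 0.5 4.5
  endloop
 endfacet
 facet normal 0.750 0.645 0.148
  outer loop
   vertex 5.5 2.0 0.5
   vertex 1.5 5.5 5.5
   vertex 6.0 0.5 4.5
  endloop
 endfacet
 facet normal 0.821 -0.493 -0.287
  outer loop
   vertex 5.0 0.0 2.5
   vertex 5.5 2.0 0.5
   vertex 6.0 0.5 4.5
  endloop
 endfacet
 facet normal 0.130 -0.717 -0.685
  outer loop
   vertex 5.0 0.0 2.5
   vertex 2.5 0.5 1.5
   vertex 5.5 2.0 0.5
  endloop
 endfacet
 facet normal -0.118 -0.948 0.296
  outer loop
   vertex 5.0 0.0 2.5
   vertex 6.0 0.5 4.5
   vertex 0.5 1.5 5.5
  endloop
 endfacet
 facet normal -0.241 -0.963 0.120
  outer loop
   vertex 5.0 0.0 2.5
   vertex 0.5 1.5 5.5
   vertex 2.5 0.5 1.5
  endloop
 endfacet
 facet normal -0.967 0.242 -0.081
  outer loop
   vertex 1.0 2.0 1.0
   vertex 0.5 1.5 5.5
   vertex 1.5 5.5 5.5
  endloop
 endfacet
 facet normal -0.672 -0.724 -0.155
  outer loop
   vertex 1.0 2.0 1.0
   vertex 2.5 0.5 1.5
   vertex 0.5 1.5 5.5
  endloop
 endfacet
 facet normal -0.101 -0.404 -0.909
  outer loop
   vertex 1.0 2.0 1.0
   vertex 5.5 2.0 0.5
   vertex 2.5 0.5 1.5
  endloop
 endfacet
 facet normal 0.479 0.852 -0.213
  outer loop
   vertex 3.5 3.5 2.0
   vertex 1.5 5.5 5.5
   vertex 5.5 2.0 0.5
  endloop
 endfacet
 facet normal -0.236 0.780 -0.580
  outer loop
   vertex 3.5 3.5 2.0
   vertex 1.0 2.0 1.0
   vertex 1.5 5.5 5.5
  endloop
 endfacet
 facet normal -0.084 0.646 -0.759
  outer loop
   vertex 3.5 3.5 2.0
   vertex 5.5 2.0 0.5
   vertex 1.0 2.0 1.0
  endloop
 endfacet
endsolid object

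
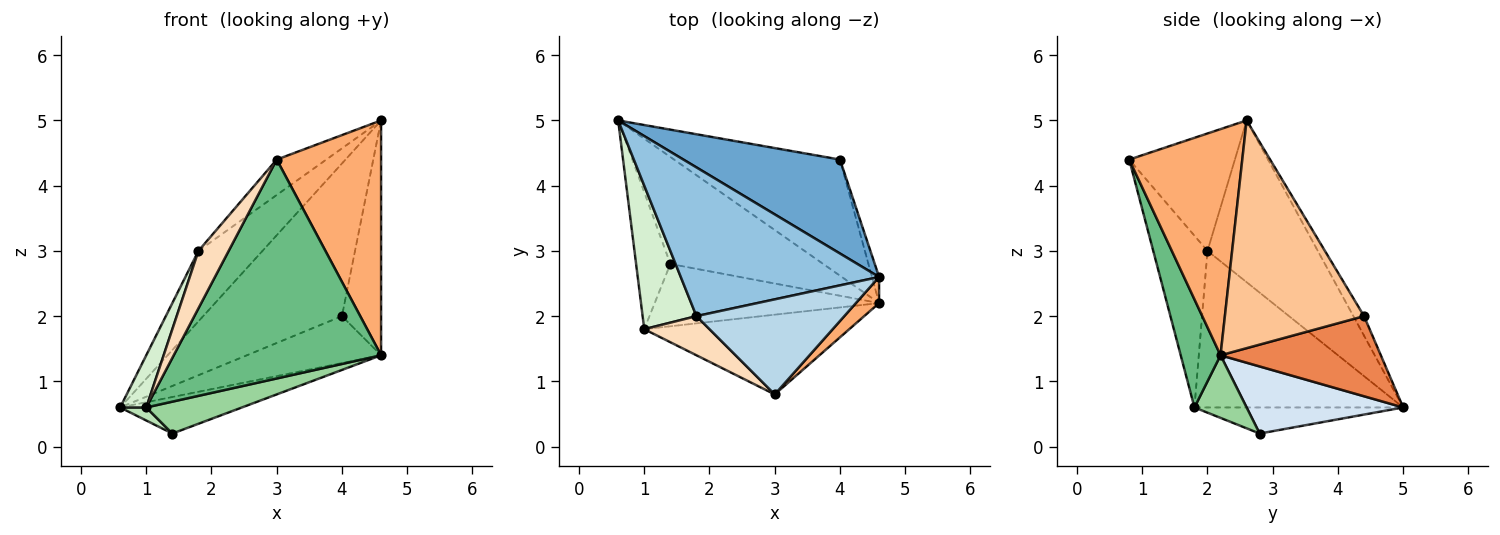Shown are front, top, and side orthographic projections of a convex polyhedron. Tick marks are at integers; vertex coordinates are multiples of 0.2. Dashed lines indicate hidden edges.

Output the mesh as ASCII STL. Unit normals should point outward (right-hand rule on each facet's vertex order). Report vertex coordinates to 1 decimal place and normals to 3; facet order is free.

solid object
 facet normal -0.065 0.850 0.523
  outer loop
   vertex 4.0 4.4 2.0
   vertex 0.6 5.0 0.6
   vertex 4.6 2.6 5.0
  endloop
 endfacet
 facet normal -0.593 0.345 0.727
  outer loop
   vertex 1.8 2.0 3.0
   vertex 4.6 2.6 5.0
   vertex 0.6 5.0 0.6
  endloop
 endfacet
 facet normal -0.597 0.280 0.752
  outer loop
   vertex 1.8 2.0 3.0
   vertex 3.0 0.8 4.4
   vertex 4.6 2.6 5.0
  endloop
 endfacet
 facet normal 0.384 0.298 -0.874
  outer loop
   vertex 4.6 2.2 1.4
   vertex 1.4 2.8 0.2
   vertex 0.6 5.0 0.6
  endloop
 endfacet
 facet normal 0.409 0.342 -0.846
  outer loop
   vertex 4.6 2.2 1.4
   vertex 0.6 5.0 0.6
   vertex 4.0 4.4 2.0
  endloop
 endfacet
 facet normal 0.733 -0.676 0.075
  outer loop
   vertex 4.6 2.2 1.4
   vertex 4.6 2.6 5.0
   vertex 3.0 0.8 4.4
  endloop
 endfacet
 facet normal 0.962 0.271 -0.030
  outer loop
   vertex 4.6 2.2 1.4
   vertex 4.0 4.4 2.0
   vertex 4.6 2.6 5.0
  endloop
 endfacet
 facet normal -0.829 -0.462 0.315
  outer loop
   vertex 1.0 1.8 0.6
   vertex 3.0 0.8 4.4
   vertex 1.8 2.0 3.0
  endloop
 endfacet
 facet normal 0.178 -0.925 -0.337
  outer loop
   vertex 1.0 1.8 0.6
   vertex 4.6 2.2 1.4
   vertex 3.0 0.8 4.4
  endloop
 endfacet
 facet normal 0.241 -0.442 -0.864
  outer loop
   vertex 1.0 1.8 0.6
   vertex 1.4 2.8 0.2
   vertex 4.6 2.2 1.4
  endloop
 endfacet
 facet normal -0.604 -0.076 -0.793
  outer loop
   vertex 1.0 1.8 0.6
   vertex 0.6 5.0 0.6
   vertex 1.4 2.8 0.2
  endloop
 endfacet
 facet normal -0.939 -0.117 0.323
  outer loop
   vertex 1.0 1.8 0.6
   vertex 1.8 2.0 3.0
   vertex 0.6 5.0 0.6
  endloop
 endfacet
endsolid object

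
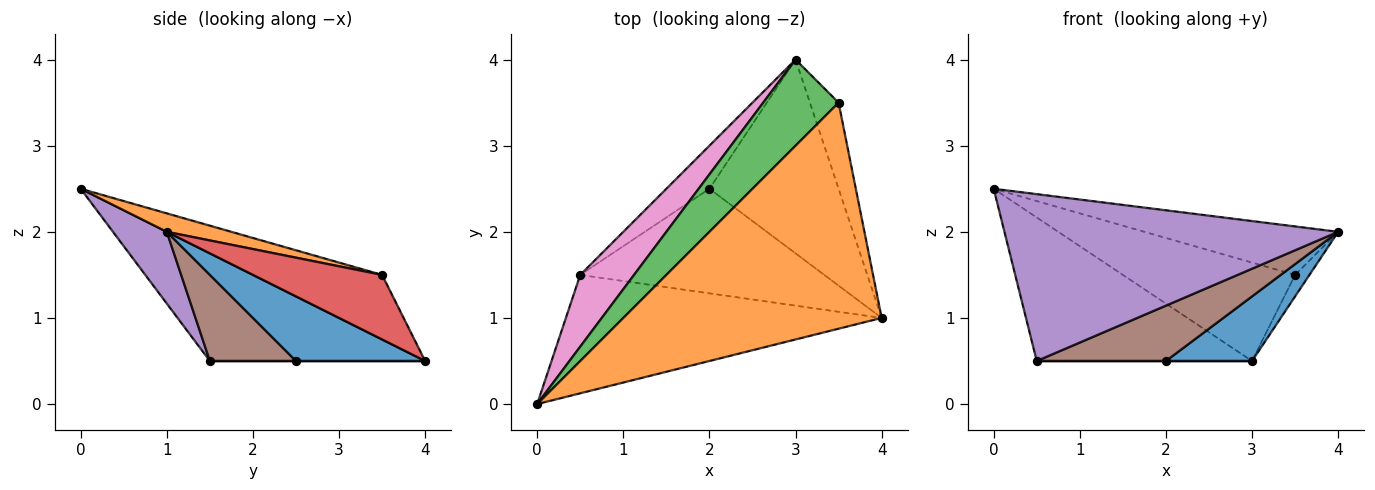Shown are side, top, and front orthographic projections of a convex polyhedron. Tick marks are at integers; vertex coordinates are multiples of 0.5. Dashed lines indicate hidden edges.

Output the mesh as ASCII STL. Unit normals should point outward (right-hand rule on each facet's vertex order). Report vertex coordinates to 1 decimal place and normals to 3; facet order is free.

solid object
 facet normal 0.429 -0.286 -0.857
  outer loop
   vertex 2.0 2.5 0.5
   vertex 3.0 4.0 0.5
   vertex 4.0 1.0 2.0
  endloop
 endfacet
 facet normal 0.070 0.209 0.975
  outer loop
   vertex 3.5 3.5 1.5
   vertex 0.0 0.0 2.5
   vertex 4.0 1.0 2.0
  endloop
 endfacet
 facet normal -0.492 0.655 0.573
  outer loop
   vertex 3.5 3.5 1.5
   vertex 3.0 4.0 0.5
   vertex 0.0 0.0 2.5
  endloop
 endfacet
 facet normal 0.909 0.101 -0.404
  outer loop
   vertex 3.5 3.5 1.5
   vertex 4.0 1.0 2.0
   vertex 3.0 4.0 0.5
  endloop
 endfacet
 facet normal 0.130 -0.809 -0.574
  outer loop
   vertex 0.5 1.5 0.5
   vertex 4.0 1.0 2.0
   vertex 0.0 0.0 2.5
  endloop
 endfacet
 facet normal 0.298 -0.447 -0.844
  outer loop
   vertex 0.5 1.5 0.5
   vertex 2.0 2.5 0.5
   vertex 4.0 1.0 2.0
  endloop
 endfacet
 facet normal -0.667 0.667 0.333
  outer loop
   vertex 0.5 1.5 0.5
   vertex 0.0 0.0 2.5
   vertex 3.0 4.0 0.5
  endloop
 endfacet
 facet normal 0.000 0.000 -1.000
  outer loop
   vertex 0.5 1.5 0.5
   vertex 3.0 4.0 0.5
   vertex 2.0 2.5 0.5
  endloop
 endfacet
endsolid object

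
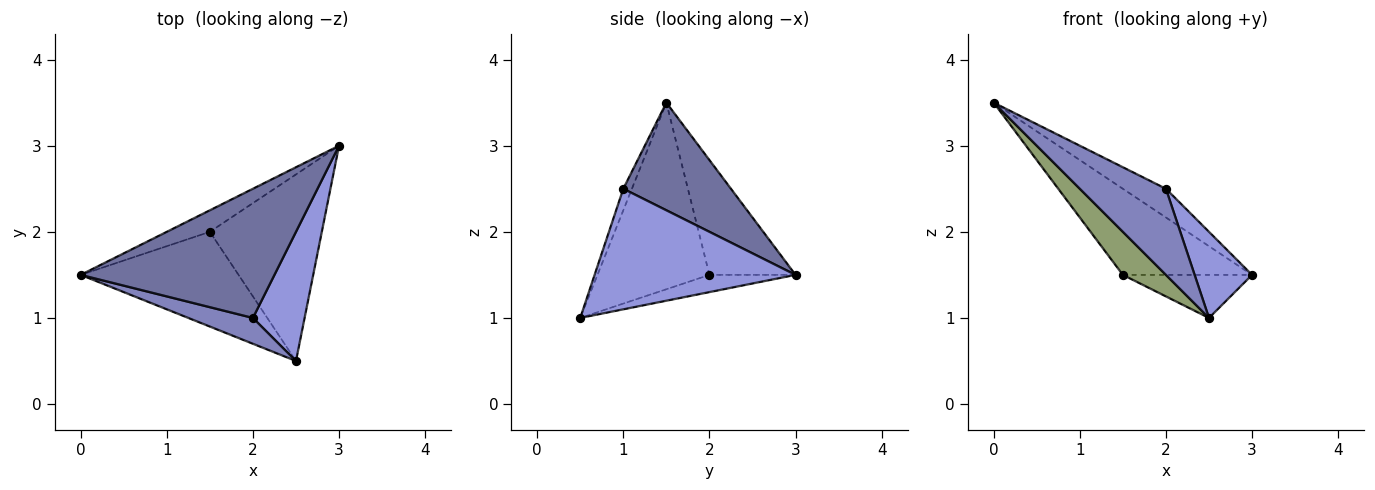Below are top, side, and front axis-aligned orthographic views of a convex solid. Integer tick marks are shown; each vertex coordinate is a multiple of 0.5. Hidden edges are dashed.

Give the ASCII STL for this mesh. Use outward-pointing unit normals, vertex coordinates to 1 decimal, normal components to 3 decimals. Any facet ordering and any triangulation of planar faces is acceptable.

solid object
 facet normal 0.477 0.191 0.858
  outer loop
   vertex 2.0 1.0 2.5
   vertex 3.0 3.0 1.5
   vertex 0.0 1.5 3.5
  endloop
 endfacet
 facet normal -0.095 -0.953 0.286
  outer loop
   vertex 2.0 1.0 2.5
   vertex 0.0 1.5 3.5
   vertex 2.5 0.5 1.0
  endloop
 endfacet
 facet normal 0.889 -0.254 0.381
  outer loop
   vertex 2.0 1.0 2.5
   vertex 2.5 0.5 1.0
   vertex 3.0 3.0 1.5
  endloop
 endfacet
 facet normal -0.543 0.815 -0.204
  outer loop
   vertex 1.5 2.0 1.5
   vertex 0.0 1.5 3.5
   vertex 3.0 3.0 1.5
  endloop
 endfacet
 facet normal -0.732 -0.282 -0.620
  outer loop
   vertex 1.5 2.0 1.5
   vertex 2.5 0.5 1.0
   vertex 0.0 1.5 3.5
  endloop
 endfacet
 facet normal -0.148 0.222 -0.964
  outer loop
   vertex 1.5 2.0 1.5
   vertex 3.0 3.0 1.5
   vertex 2.5 0.5 1.0
  endloop
 endfacet
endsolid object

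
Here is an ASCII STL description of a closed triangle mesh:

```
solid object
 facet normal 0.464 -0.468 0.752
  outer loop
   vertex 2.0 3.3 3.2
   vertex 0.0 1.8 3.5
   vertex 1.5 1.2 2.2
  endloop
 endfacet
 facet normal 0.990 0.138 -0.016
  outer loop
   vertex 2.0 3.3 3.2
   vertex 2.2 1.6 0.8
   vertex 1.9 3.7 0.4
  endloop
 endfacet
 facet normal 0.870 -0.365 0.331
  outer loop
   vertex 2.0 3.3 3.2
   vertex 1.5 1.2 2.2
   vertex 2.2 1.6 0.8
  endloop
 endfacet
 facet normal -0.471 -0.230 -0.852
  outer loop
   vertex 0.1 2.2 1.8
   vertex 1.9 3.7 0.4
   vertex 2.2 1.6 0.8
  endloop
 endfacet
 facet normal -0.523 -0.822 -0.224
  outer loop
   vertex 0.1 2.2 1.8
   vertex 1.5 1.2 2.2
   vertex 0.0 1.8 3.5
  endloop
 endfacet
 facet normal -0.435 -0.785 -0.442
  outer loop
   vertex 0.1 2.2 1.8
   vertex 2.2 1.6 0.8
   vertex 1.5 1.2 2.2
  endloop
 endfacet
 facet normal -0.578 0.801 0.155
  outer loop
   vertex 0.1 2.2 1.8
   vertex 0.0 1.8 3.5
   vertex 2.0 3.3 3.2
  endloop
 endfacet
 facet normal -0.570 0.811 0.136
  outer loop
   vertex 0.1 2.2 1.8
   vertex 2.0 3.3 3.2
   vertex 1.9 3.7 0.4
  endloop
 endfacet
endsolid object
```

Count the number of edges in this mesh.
12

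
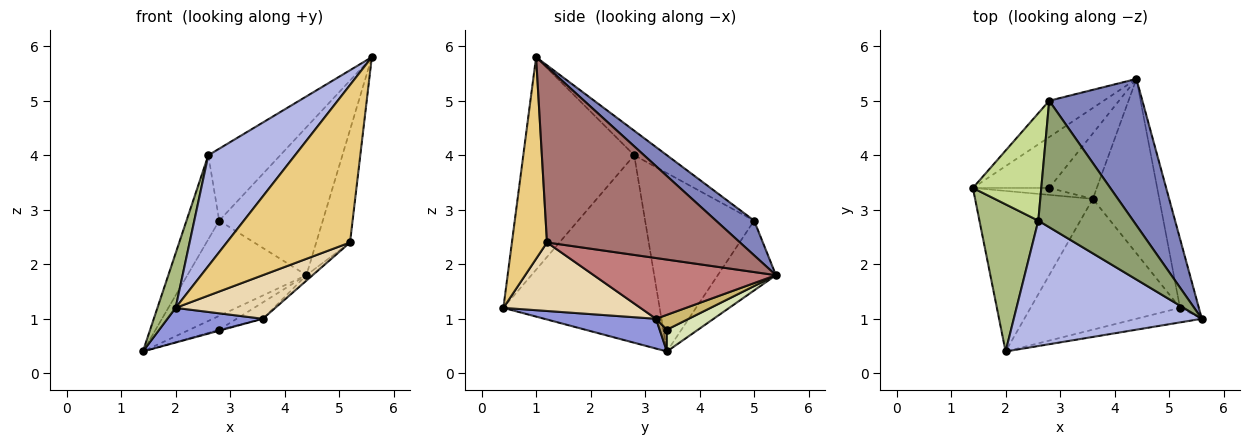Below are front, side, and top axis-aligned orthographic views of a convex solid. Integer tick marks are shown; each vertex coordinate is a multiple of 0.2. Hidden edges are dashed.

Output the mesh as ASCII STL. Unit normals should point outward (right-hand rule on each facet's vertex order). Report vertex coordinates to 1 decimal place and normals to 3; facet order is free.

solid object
 facet normal -0.415 0.850 -0.324
  outer loop
   vertex 2.8 5.0 2.8
   vertex 4.4 5.4 1.8
   vertex 1.4 3.4 0.4
  endloop
 endfacet
 facet normal 0.253 0.688 0.680
  outer loop
   vertex 2.8 5.0 2.8
   vertex 5.6 1.0 5.8
   vertex 4.4 5.4 1.8
  endloop
 endfacet
 facet normal 0.240 -0.205 -0.949
  outer loop
   vertex 3.6 3.2 1.0
   vertex 2.0 0.4 1.2
   vertex 1.4 3.4 0.4
  endloop
 endfacet
 facet normal -0.646 -0.505 0.572
  outer loop
   vertex 2.6 2.8 4.0
   vertex 2.0 0.4 1.2
   vertex 5.6 1.0 5.8
  endloop
 endfacet
 facet normal -0.219 0.482 0.848
  outer loop
   vertex 2.6 2.8 4.0
   vertex 5.6 1.0 5.8
   vertex 2.8 5.0 2.8
  endloop
 endfacet
 facet normal -0.948 -0.110 0.298
  outer loop
   vertex 2.6 2.8 4.0
   vertex 1.4 3.4 0.4
   vertex 2.0 0.4 1.2
  endloop
 endfacet
 facet normal -0.899 0.270 0.345
  outer loop
   vertex 2.6 2.8 4.0
   vertex 2.8 5.0 2.8
   vertex 1.4 3.4 0.4
  endloop
 endfacet
 facet normal 0.266 0.253 -0.930
  outer loop
   vertex 2.8 3.4 0.8
   vertex 1.4 3.4 0.4
   vertex 4.4 5.4 1.8
  endloop
 endfacet
 facet normal 0.272 0.136 -0.953
  outer loop
   vertex 2.8 3.4 0.8
   vertex 3.6 3.2 1.0
   vertex 1.4 3.4 0.4
  endloop
 endfacet
 facet normal 0.290 0.232 -0.928
  outer loop
   vertex 2.8 3.4 0.8
   vertex 4.4 5.4 1.8
   vertex 3.6 3.2 1.0
  endloop
 endfacet
 facet normal 0.273 -0.958 -0.088
  outer loop
   vertex 5.2 1.2 2.4
   vertex 5.6 1.0 5.8
   vertex 2.0 0.4 1.2
  endloop
 endfacet
 facet normal 0.399 -0.290 -0.870
  outer loop
   vertex 5.2 1.2 2.4
   vertex 2.0 0.4 1.2
   vertex 3.6 3.2 1.0
  endloop
 endfacet
 facet normal 0.980 0.172 -0.105
  outer loop
   vertex 5.2 1.2 2.4
   vertex 4.4 5.4 1.8
   vertex 5.6 1.0 5.8
  endloop
 endfacet
 facet normal 0.675 0.023 -0.738
  outer loop
   vertex 5.2 1.2 2.4
   vertex 3.6 3.2 1.0
   vertex 4.4 5.4 1.8
  endloop
 endfacet
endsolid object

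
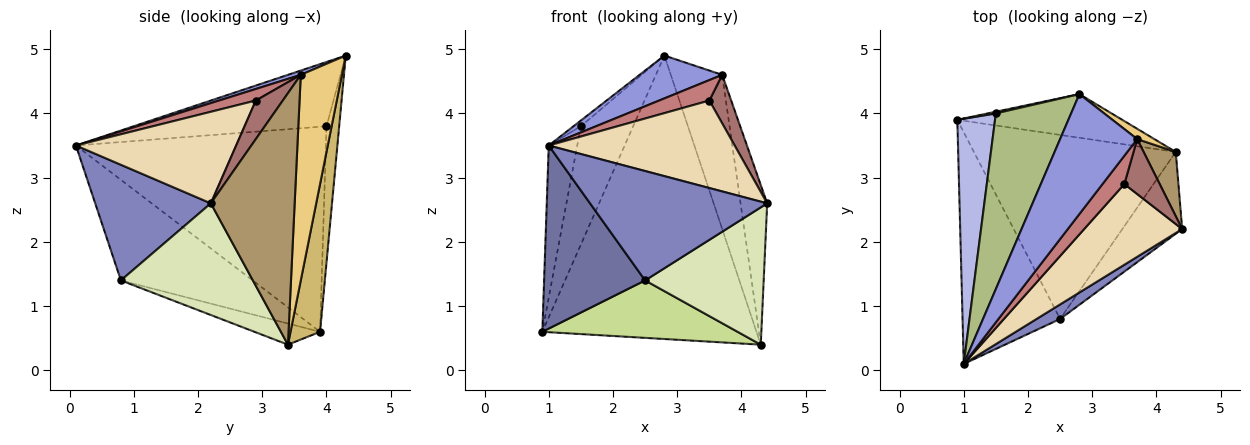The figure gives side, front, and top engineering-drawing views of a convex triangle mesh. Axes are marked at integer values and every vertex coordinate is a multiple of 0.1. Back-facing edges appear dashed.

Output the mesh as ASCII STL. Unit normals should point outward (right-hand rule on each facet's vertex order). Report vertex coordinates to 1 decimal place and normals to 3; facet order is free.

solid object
 facet normal -0.629 -0.482 -0.610
  outer loop
   vertex 2.5 0.8 1.4
   vertex 1.0 0.1 3.5
   vertex 0.9 3.9 0.6
  endloop
 endfacet
 facet normal 0.543 -0.832 0.111
  outer loop
   vertex 2.5 0.8 1.4
   vertex 4.4 2.2 2.6
   vertex 1.0 0.1 3.5
  endloop
 endfacet
 facet normal 0.052 -0.336 0.940
  outer loop
   vertex 3.7 3.6 4.6
   vertex 2.8 4.3 4.9
   vertex 1.0 0.1 3.5
  endloop
 endfacet
 facet normal -0.977 0.111 0.180
  outer loop
   vertex 1.5 4.0 3.8
   vertex 0.9 3.9 0.6
   vertex 1.0 0.1 3.5
  endloop
 endfacet
 facet normal -0.236 0.972 0.014
  outer loop
   vertex 1.5 4.0 3.8
   vertex 2.8 4.3 4.9
   vertex 0.9 3.9 0.6
  endloop
 endfacet
 facet normal -0.649 0.025 0.760
  outer loop
   vertex 1.5 4.0 3.8
   vertex 1.0 0.1 3.5
   vertex 2.8 4.3 4.9
  endloop
 endfacet
 facet normal -0.099 -0.296 -0.950
  outer loop
   vertex 4.3 3.4 0.4
   vertex 2.5 0.8 1.4
   vertex 0.9 3.9 0.6
  endloop
 endfacet
 facet normal 0.691 -0.621 -0.370
  outer loop
   vertex 4.3 3.4 0.4
   vertex 4.4 2.2 2.6
   vertex 2.5 0.8 1.4
  endloop
 endfacet
 facet normal 0.946 0.300 0.121
  outer loop
   vertex 4.3 3.4 0.4
   vertex 3.7 3.6 4.6
   vertex 4.4 2.2 2.6
  endloop
 endfacet
 facet normal 0.135 0.979 -0.151
  outer loop
   vertex 4.3 3.4 0.4
   vertex 0.9 3.9 0.6
   vertex 2.8 4.3 4.9
  endloop
 endfacet
 facet normal 0.624 0.780 0.052
  outer loop
   vertex 4.3 3.4 0.4
   vertex 2.8 4.3 4.9
   vertex 3.7 3.6 4.6
  endloop
 endfacet
 facet normal 0.535 -0.621 0.573
  outer loop
   vertex 3.5 2.9 4.2
   vertex 1.0 0.1 3.5
   vertex 4.4 2.2 2.6
  endloop
 endfacet
 facet normal 0.633 -0.512 0.580
  outer loop
   vertex 3.5 2.9 4.2
   vertex 4.4 2.2 2.6
   vertex 3.7 3.6 4.6
  endloop
 endfacet
 facet normal 0.394 -0.538 0.745
  outer loop
   vertex 3.5 2.9 4.2
   vertex 3.7 3.6 4.6
   vertex 1.0 0.1 3.5
  endloop
 endfacet
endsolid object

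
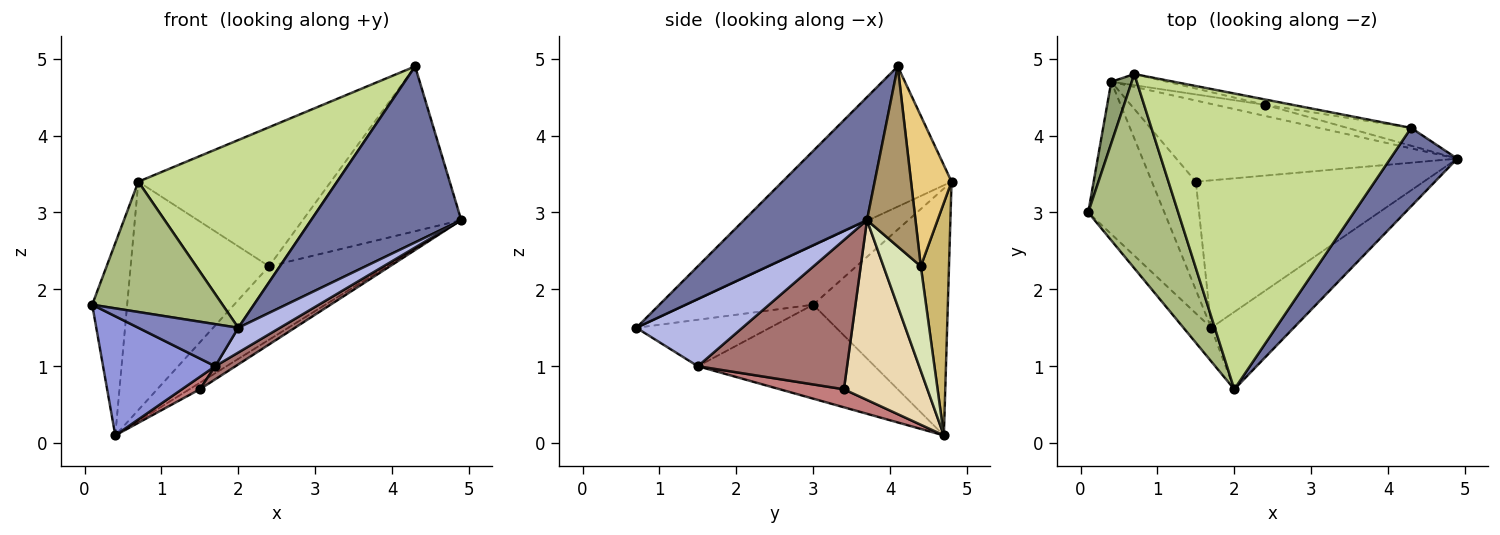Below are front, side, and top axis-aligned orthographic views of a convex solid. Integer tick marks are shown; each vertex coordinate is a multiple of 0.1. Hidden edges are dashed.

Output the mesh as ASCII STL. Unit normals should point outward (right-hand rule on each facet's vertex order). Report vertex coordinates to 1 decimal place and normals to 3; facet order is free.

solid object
 facet normal 0.599 -0.731 0.326
  outer loop
   vertex 4.3 4.1 4.9
   vertex 2.0 0.7 1.5
   vertex 4.9 3.7 2.9
  endloop
 endfacet
 facet normal -0.722 -0.540 -0.431
  outer loop
   vertex 1.7 1.5 1.0
   vertex 2.0 0.7 1.5
   vertex 0.1 3.0 1.8
  endloop
 endfacet
 facet normal -0.697 -0.442 -0.565
  outer loop
   vertex 1.7 1.5 1.0
   vertex 0.1 3.0 1.8
   vertex 0.4 4.7 0.1
  endloop
 endfacet
 facet normal 0.613 -0.241 -0.753
  outer loop
   vertex 1.7 1.5 1.0
   vertex 4.9 3.7 2.9
   vertex 2.0 0.7 1.5
  endloop
 endfacet
 facet normal -0.965 0.250 0.080
  outer loop
   vertex 0.7 4.8 3.4
   vertex 0.4 4.7 0.1
   vertex 0.1 3.0 1.8
  endloop
 endfacet
 facet normal -0.477 -0.490 0.730
  outer loop
   vertex 0.7 4.8 3.4
   vertex 0.1 3.0 1.8
   vertex 2.0 0.7 1.5
  endloop
 endfacet
 facet normal -0.415 -0.488 0.768
  outer loop
   vertex 0.7 4.8 3.4
   vertex 2.0 0.7 1.5
   vertex 4.3 4.1 4.9
  endloop
 endfacet
 facet normal 0.298 0.944 -0.143
  outer loop
   vertex 2.4 4.4 2.3
   vertex 4.9 3.7 2.9
   vertex 0.4 4.7 0.1
  endloop
 endfacet
 facet normal 0.291 0.951 -0.103
  outer loop
   vertex 2.4 4.4 2.3
   vertex 4.3 4.1 4.9
   vertex 4.9 3.7 2.9
  endloop
 endfacet
 facet normal 0.199 0.979 -0.048
  outer loop
   vertex 2.4 4.4 2.3
   vertex 0.4 4.7 0.1
   vertex 0.7 4.8 3.4
  endloop
 endfacet
 facet normal 0.206 0.978 -0.038
  outer loop
   vertex 2.4 4.4 2.3
   vertex 0.7 4.8 3.4
   vertex 4.3 4.1 4.9
  endloop
 endfacet
 facet normal 0.538 0.067 -0.840
  outer loop
   vertex 1.5 3.4 0.7
   vertex 0.4 4.7 0.1
   vertex 4.9 3.7 2.9
  endloop
 endfacet
 facet normal 0.546 -0.074 -0.834
  outer loop
   vertex 1.5 3.4 0.7
   vertex 4.9 3.7 2.9
   vertex 1.7 1.5 1.0
  endloop
 endfacet
 facet normal 0.377 -0.106 -0.920
  outer loop
   vertex 1.5 3.4 0.7
   vertex 1.7 1.5 1.0
   vertex 0.4 4.7 0.1
  endloop
 endfacet
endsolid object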